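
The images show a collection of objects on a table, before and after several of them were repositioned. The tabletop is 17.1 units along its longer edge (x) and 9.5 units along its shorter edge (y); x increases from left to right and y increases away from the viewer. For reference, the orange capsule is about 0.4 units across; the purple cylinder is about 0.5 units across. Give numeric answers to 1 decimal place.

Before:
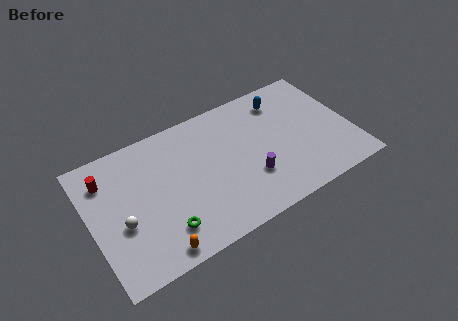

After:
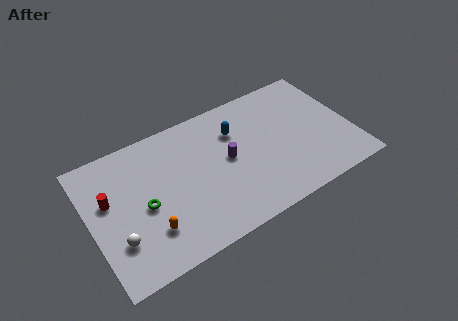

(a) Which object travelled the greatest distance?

the blue capsule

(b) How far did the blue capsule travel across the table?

3.4

The blue capsule was near (13.1, 7.7) before and (9.8, 6.8) after, so it travelled √(3.3² + 0.9²) ≈ 3.4 units.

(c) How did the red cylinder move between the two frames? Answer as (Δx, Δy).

(0.0, -1.5)

From the two frames, the red cylinder sits at roughly (1.3, 7.3) before and (1.3, 5.8) after.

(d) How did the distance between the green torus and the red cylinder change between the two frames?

-3.5

They were about 6.1 units apart before and 2.6 after — 3.5 units closer together.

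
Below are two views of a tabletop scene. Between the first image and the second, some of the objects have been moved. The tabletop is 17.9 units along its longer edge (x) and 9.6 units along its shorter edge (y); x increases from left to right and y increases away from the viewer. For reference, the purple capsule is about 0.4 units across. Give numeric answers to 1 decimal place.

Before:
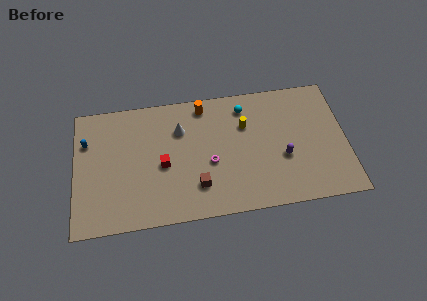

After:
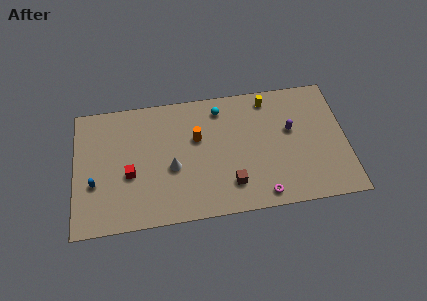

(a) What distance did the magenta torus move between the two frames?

4.4

The magenta torus was near (8.9, 4.0) before and (12.2, 1.1) after, so it travelled √(3.3² + 2.9²) ≈ 4.4 units.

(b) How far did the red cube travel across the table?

2.2

From (5.8, 4.3) to (3.6, 3.9), the red cube covered √(2.2² + 0.4²) ≈ 2.2 units.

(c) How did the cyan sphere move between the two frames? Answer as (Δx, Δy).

(-1.6, 0.1)

From the two frames, the cyan sphere sits at roughly (11.3, 7.9) before and (9.7, 8.0) after.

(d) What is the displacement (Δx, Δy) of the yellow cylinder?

(1.6, 1.8)

The yellow cylinder started near (11.3, 6.5) and ended near (12.9, 8.3).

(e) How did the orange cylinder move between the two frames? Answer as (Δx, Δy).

(-0.5, -2.4)

The orange cylinder was at about (8.6, 8.4) and moved to about (8.1, 6.0).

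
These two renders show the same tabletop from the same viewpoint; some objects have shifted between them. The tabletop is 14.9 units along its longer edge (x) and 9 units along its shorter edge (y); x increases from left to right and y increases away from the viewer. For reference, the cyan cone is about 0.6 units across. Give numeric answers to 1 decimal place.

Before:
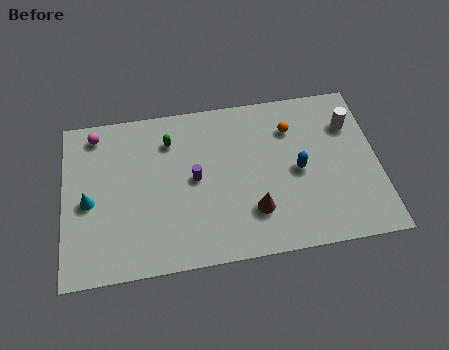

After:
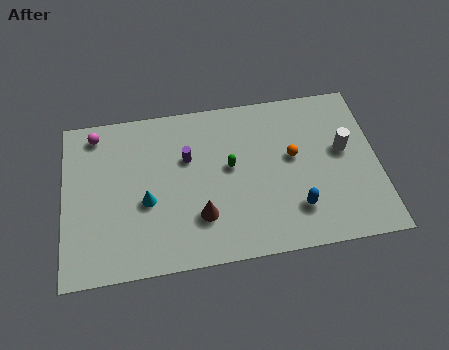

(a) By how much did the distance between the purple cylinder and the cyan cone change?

-2.1

They were about 5.0 units apart before and 2.9 after — 2.1 units closer together.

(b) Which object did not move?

the magenta sphere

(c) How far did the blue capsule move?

2.1

From (11.1, 4.3) to (10.9, 2.2), the blue capsule covered √(0.2² + 2.1²) ≈ 2.1 units.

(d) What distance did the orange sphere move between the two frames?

1.6

The orange sphere was near (10.9, 6.7) before and (10.9, 5.1) after, so it travelled √(0.0² + 1.6²) ≈ 1.6 units.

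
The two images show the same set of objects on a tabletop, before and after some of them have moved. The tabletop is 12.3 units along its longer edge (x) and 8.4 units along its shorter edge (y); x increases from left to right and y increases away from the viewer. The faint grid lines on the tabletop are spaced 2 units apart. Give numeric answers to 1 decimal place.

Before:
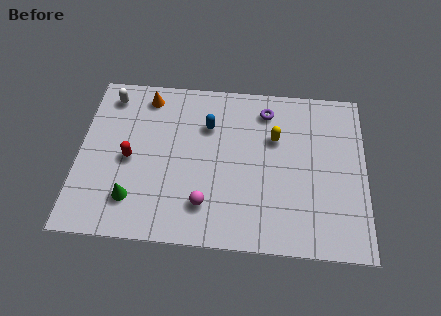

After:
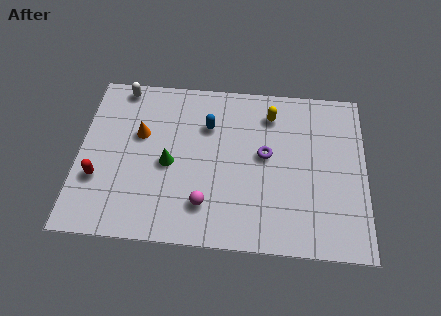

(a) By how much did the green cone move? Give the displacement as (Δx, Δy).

(1.5, 1.9)

The green cone was at about (2.4, 1.9) and moved to about (3.9, 3.8).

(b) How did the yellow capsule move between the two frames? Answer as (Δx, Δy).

(-0.2, 1.2)

The yellow capsule started near (8.4, 5.5) and ended near (8.2, 6.7).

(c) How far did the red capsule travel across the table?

1.7

From (2.2, 3.9) to (0.9, 2.8), the red capsule covered √(1.3² + 1.1²) ≈ 1.7 units.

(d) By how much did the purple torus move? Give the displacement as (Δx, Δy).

(0.0, -2.3)

The purple torus started near (8.0, 6.9) and ended near (8.0, 4.6).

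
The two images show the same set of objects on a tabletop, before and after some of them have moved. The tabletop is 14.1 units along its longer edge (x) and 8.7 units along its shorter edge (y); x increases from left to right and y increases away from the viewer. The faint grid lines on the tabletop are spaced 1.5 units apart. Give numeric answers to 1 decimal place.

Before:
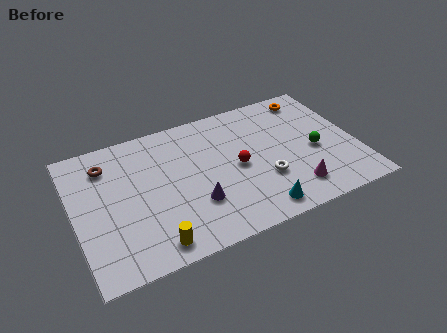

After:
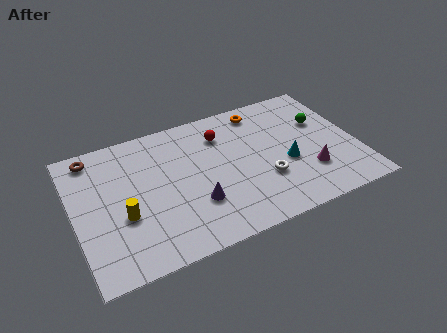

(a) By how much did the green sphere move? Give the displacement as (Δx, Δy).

(0.6, 1.8)

The green sphere started near (12.0, 3.8) and ended near (12.6, 5.6).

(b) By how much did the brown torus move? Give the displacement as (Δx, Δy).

(-0.6, 0.8)

The brown torus started near (1.8, 6.8) and ended near (1.2, 7.6).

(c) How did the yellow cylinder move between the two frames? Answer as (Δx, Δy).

(-1.2, 2.2)

The yellow cylinder was at about (3.5, 1.1) and moved to about (2.3, 3.3).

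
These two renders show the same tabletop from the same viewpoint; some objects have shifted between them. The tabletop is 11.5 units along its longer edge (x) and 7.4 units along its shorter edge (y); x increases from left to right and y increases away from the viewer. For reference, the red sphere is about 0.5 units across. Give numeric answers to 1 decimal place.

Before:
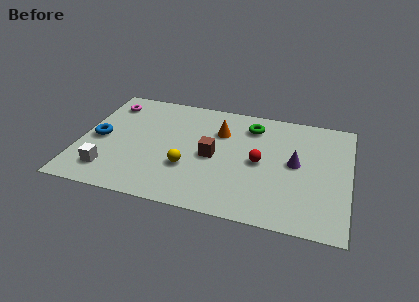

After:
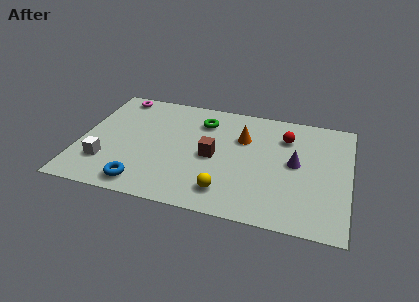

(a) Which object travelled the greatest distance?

the blue torus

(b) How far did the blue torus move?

3.3

The blue torus moved from about (0.8, 3.5) to (2.9, 1.0), a distance of √(2.1² + 2.5²) ≈ 3.3.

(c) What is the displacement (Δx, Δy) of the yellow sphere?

(1.7, -1.1)

The yellow sphere started near (4.7, 2.5) and ended near (6.4, 1.4).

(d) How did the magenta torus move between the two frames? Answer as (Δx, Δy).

(0.3, 0.6)

From the two frames, the magenta torus sits at roughly (1.0, 6.0) before and (1.3, 6.6) after.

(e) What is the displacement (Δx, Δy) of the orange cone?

(1.0, -0.2)

From the two frames, the orange cone sits at roughly (5.9, 5.2) before and (6.9, 5.0) after.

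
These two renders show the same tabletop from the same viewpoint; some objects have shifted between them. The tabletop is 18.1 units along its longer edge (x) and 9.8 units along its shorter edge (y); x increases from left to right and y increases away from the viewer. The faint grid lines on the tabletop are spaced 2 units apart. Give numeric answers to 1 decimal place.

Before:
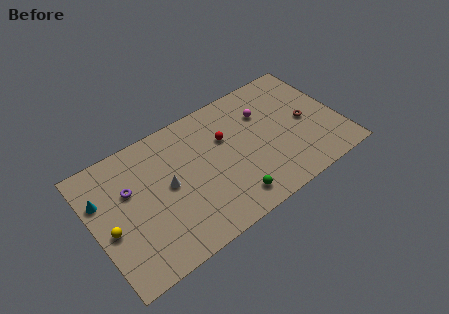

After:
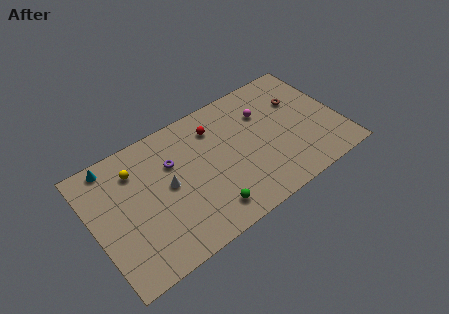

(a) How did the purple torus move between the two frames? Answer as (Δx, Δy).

(3.2, 0.3)

The purple torus started near (2.8, 6.3) and ended near (6.0, 6.6).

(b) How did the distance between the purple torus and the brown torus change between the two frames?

-3.5

The distance was about 13.0 in the first image and 9.5 in the second, so they moved 3.5 units closer together.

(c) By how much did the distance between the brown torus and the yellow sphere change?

-2.6

The distance was about 14.7 in the first image and 12.1 in the second, so they moved 2.6 units closer together.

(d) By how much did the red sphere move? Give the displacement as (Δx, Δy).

(-0.6, 1.2)

From the two frames, the red sphere sits at roughly (9.9, 6.4) before and (9.3, 7.6) after.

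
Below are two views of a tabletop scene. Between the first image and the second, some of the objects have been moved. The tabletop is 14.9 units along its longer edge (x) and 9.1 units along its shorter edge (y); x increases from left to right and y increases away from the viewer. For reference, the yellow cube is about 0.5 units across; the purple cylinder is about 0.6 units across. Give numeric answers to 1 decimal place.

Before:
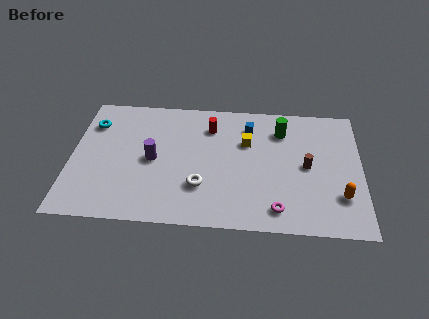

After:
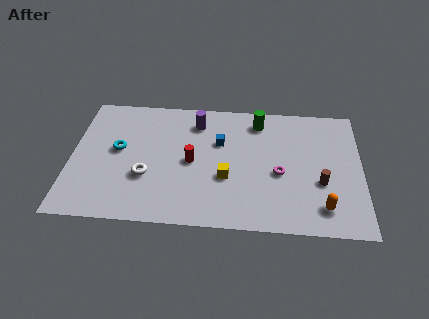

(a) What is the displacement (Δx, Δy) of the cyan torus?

(1.4, -1.8)

From the two frames, the cyan torus sits at roughly (1.0, 6.8) before and (2.4, 5.0) after.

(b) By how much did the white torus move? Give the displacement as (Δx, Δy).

(-2.8, 0.5)

From the two frames, the white torus sits at roughly (6.7, 2.7) before and (3.9, 3.2) after.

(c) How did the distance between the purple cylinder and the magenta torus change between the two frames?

-1.6

The distance was about 7.1 in the first image and 5.5 in the second, so they moved 1.6 units closer together.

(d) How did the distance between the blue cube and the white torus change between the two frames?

-0.5

The distance was about 5.1 in the first image and 4.6 in the second, so they moved 0.5 units closer together.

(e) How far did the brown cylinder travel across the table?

1.3

The brown cylinder was near (12.1, 4.5) before and (12.8, 3.4) after, so it travelled √(0.7² + 1.1²) ≈ 1.3 units.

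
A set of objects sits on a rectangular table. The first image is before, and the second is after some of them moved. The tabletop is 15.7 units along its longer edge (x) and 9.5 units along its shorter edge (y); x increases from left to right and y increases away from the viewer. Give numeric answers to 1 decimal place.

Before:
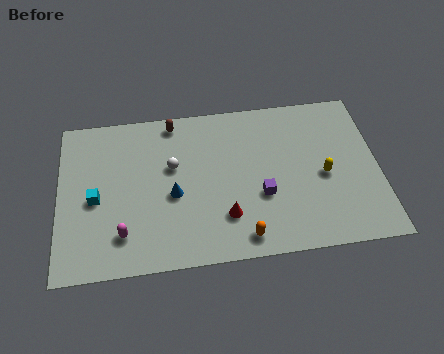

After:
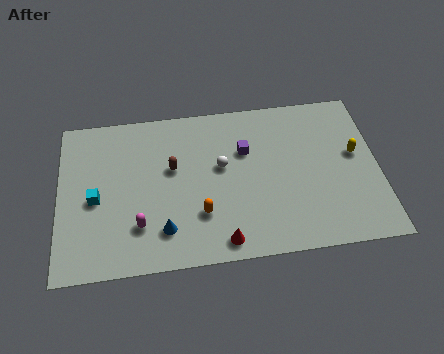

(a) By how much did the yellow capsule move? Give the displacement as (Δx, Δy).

(1.6, 1.1)

The yellow capsule started near (13.0, 4.3) and ended near (14.6, 5.4).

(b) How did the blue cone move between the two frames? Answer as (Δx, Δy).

(-0.5, -2.0)

From the two frames, the blue cone sits at roughly (5.6, 4.1) before and (5.1, 2.1) after.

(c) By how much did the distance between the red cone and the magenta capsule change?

-0.8

They were about 5.0 units apart before and 4.2 after — 0.8 units closer together.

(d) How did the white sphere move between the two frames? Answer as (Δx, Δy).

(2.4, -0.3)

The white sphere started near (5.6, 5.8) and ended near (8.0, 5.5).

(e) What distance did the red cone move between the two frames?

1.4

From (8.1, 2.5) to (7.9, 1.1), the red cone covered √(0.2² + 1.4²) ≈ 1.4 units.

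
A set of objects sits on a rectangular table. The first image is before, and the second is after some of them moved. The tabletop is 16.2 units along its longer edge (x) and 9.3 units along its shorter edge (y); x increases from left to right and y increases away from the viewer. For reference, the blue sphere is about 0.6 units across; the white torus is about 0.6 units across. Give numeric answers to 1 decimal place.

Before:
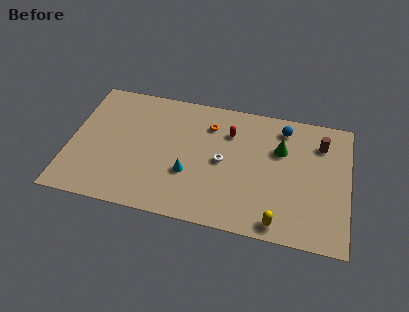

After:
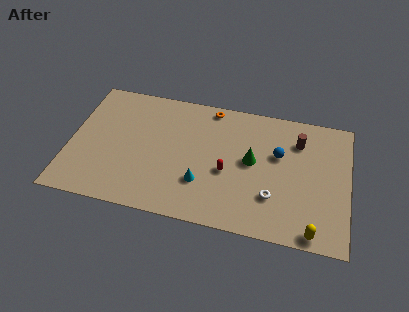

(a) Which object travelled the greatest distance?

the white torus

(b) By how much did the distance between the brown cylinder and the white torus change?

-1.6

The distance was about 6.1 in the first image and 4.5 in the second, so they moved 1.6 units closer together.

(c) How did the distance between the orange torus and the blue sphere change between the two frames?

+0.5

The distance was about 4.4 in the first image and 4.9 in the second, so they moved 0.5 units further apart.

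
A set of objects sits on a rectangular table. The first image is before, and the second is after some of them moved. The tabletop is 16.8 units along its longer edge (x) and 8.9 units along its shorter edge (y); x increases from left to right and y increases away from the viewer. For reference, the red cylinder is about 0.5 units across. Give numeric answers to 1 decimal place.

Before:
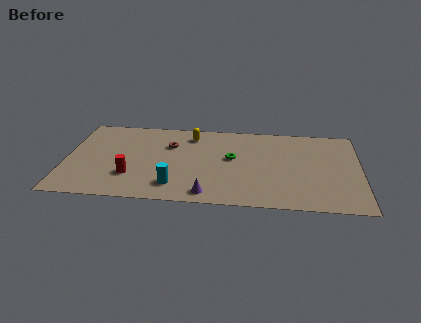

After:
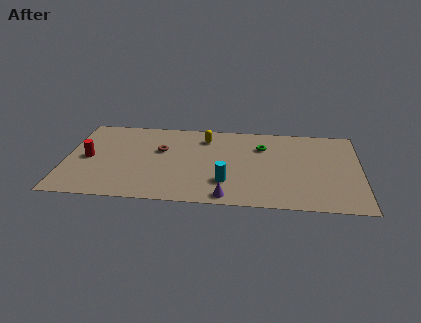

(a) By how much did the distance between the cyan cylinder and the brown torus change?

+0.6

Before: roughly 4.3 units apart; after: 4.9. That's 0.6 units further apart.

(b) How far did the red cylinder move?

3.0

From (3.8, 2.6) to (1.3, 4.3), the red cylinder covered √(2.5² + 1.7²) ≈ 3.0 units.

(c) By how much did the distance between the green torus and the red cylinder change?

+3.9

The distance was about 6.2 in the first image and 10.1 in the second, so they moved 3.9 units further apart.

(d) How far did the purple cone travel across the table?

1.1

The purple cone was near (8.2, 1.1) before and (9.3, 0.9) after, so it travelled √(1.1² + 0.2²) ≈ 1.1 units.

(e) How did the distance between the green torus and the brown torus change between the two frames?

+2.1

Before: roughly 3.8 units apart; after: 5.9. That's 2.1 units further apart.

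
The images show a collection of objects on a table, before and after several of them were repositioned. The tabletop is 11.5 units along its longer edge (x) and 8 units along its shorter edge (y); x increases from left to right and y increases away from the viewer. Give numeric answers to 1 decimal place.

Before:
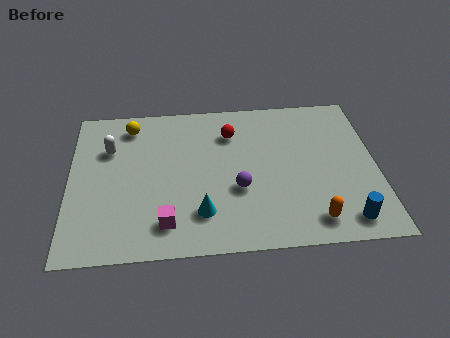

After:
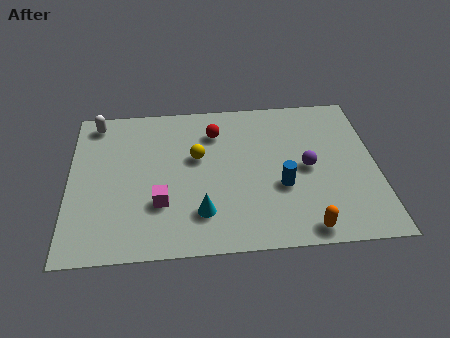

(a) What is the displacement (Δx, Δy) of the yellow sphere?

(2.5, -1.9)

From the two frames, the yellow sphere sits at roughly (2.3, 6.7) before and (4.8, 4.8) after.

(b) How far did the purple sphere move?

2.8

The purple sphere was near (6.3, 3.0) before and (8.9, 3.9) after, so it travelled √(2.6² + 0.9²) ≈ 2.8 units.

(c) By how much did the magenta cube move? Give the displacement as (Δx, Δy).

(-0.2, 1.0)

The magenta cube started near (3.6, 1.5) and ended near (3.4, 2.5).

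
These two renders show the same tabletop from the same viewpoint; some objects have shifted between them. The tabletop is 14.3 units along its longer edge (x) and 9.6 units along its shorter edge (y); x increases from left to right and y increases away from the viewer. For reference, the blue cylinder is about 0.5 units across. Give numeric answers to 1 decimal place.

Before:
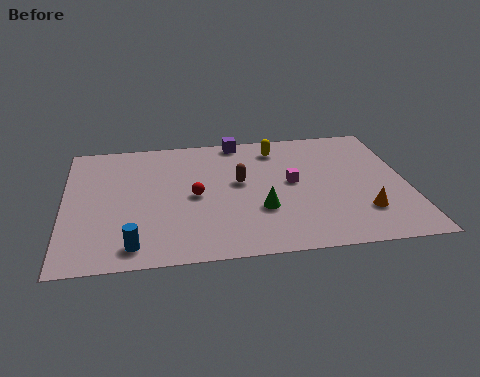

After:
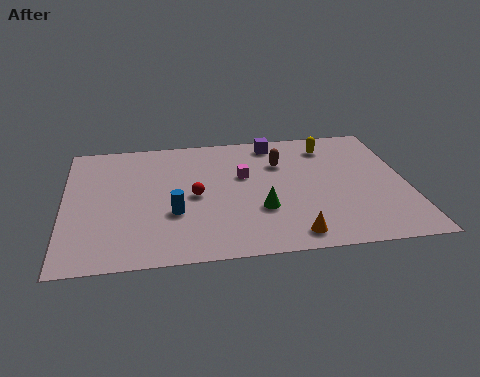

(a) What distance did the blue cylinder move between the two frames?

2.7

The blue cylinder moved from about (2.8, 1.3) to (4.5, 3.4), a distance of √(1.7² + 2.1²) ≈ 2.7.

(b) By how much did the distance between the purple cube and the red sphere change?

+0.5

The distance was about 4.7 in the first image and 5.2 in the second, so they moved 0.5 units further apart.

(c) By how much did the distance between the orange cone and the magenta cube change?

+1.2

The distance was about 3.8 in the first image and 5.0 in the second, so they moved 1.2 units further apart.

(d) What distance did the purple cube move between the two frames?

1.6

The purple cube moved from about (7.4, 8.8) to (8.9, 8.4), a distance of √(1.5² + 0.4²) ≈ 1.6.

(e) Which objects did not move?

the green cone and the red sphere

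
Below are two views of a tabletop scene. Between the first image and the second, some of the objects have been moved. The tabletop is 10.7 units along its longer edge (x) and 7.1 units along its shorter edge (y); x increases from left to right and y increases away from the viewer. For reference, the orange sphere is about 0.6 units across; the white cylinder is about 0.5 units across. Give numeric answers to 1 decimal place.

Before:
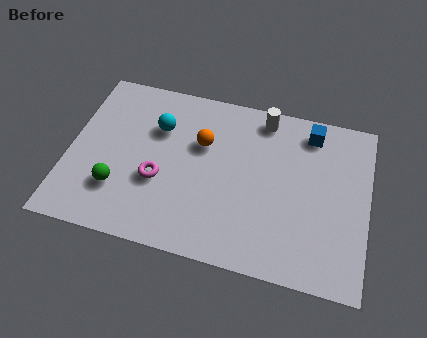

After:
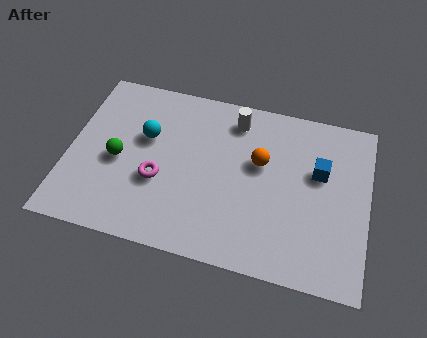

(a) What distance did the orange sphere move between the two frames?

2.1

The orange sphere moved from about (4.7, 4.6) to (6.8, 4.3), a distance of √(2.1² + 0.3²) ≈ 2.1.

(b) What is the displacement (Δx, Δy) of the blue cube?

(0.4, -1.6)

The blue cube was at about (8.5, 6.0) and moved to about (8.9, 4.4).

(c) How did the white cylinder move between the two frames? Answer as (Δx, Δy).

(-1.0, -0.3)

The white cylinder started near (6.8, 6.2) and ended near (5.8, 5.9).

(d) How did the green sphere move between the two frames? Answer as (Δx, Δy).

(-0.1, 1.2)

The green sphere was at about (1.9, 2.0) and moved to about (1.8, 3.2).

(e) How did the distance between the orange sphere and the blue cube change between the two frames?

-1.9

The distance was about 4.0 in the first image and 2.1 in the second, so they moved 1.9 units closer together.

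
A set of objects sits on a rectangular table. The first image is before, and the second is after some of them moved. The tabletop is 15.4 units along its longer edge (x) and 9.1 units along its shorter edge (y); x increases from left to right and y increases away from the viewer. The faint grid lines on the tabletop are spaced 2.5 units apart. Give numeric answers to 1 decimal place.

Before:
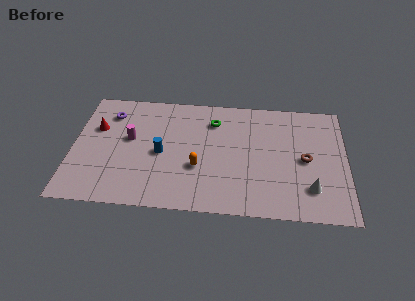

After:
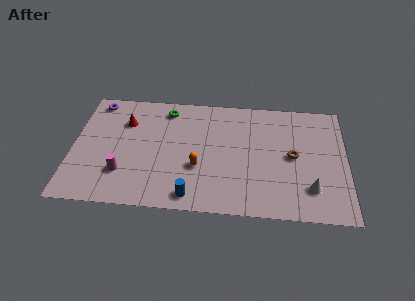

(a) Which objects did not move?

the orange capsule and the white cone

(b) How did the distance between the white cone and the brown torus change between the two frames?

+0.4

Before: roughly 2.2 units apart; after: 2.6. That's 0.4 units further apart.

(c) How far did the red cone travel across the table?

1.7

The red cone was near (1.3, 5.9) before and (2.9, 6.5) after, so it travelled √(1.6² + 0.6²) ≈ 1.7 units.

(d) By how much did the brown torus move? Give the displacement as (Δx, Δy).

(-0.7, 0.2)

The brown torus was at about (13.1, 4.4) and moved to about (12.4, 4.6).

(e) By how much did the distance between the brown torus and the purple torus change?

+0.3

They were about 11.4 units apart before and 11.7 after — 0.3 units further apart.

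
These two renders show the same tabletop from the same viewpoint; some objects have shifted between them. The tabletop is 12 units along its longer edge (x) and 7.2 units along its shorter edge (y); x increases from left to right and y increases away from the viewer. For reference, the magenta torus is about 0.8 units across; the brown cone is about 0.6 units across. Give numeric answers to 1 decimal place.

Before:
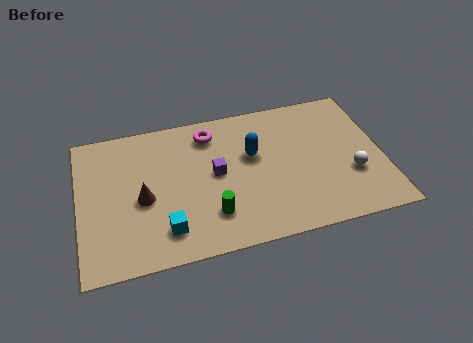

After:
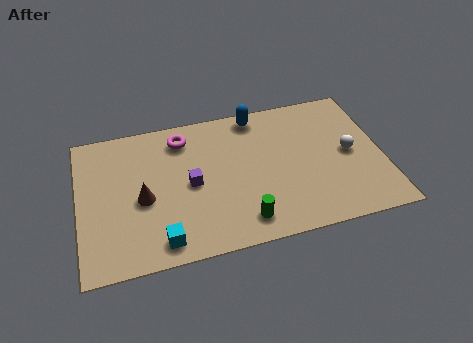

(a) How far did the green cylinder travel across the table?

1.3

The green cylinder was near (5.1, 1.8) before and (6.3, 1.2) after, so it travelled √(1.2² + 0.6²) ≈ 1.3 units.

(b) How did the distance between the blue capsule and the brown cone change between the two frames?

+1.1

The distance was about 4.6 in the first image and 5.7 in the second, so they moved 1.1 units further apart.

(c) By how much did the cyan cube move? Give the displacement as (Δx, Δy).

(-0.2, -0.5)

The cyan cube was at about (3.3, 1.5) and moved to about (3.1, 1.0).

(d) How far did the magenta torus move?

1.1

From (5.3, 5.9) to (4.2, 5.9), the magenta torus covered √(1.1² + 0.0²) ≈ 1.1 units.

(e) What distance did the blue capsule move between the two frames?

2.0

From (6.9, 4.4) to (7.2, 6.4), the blue capsule covered √(0.3² + 2.0²) ≈ 2.0 units.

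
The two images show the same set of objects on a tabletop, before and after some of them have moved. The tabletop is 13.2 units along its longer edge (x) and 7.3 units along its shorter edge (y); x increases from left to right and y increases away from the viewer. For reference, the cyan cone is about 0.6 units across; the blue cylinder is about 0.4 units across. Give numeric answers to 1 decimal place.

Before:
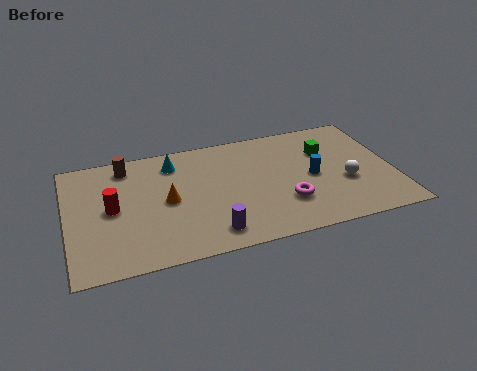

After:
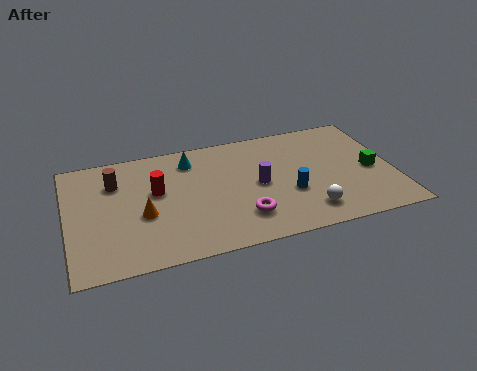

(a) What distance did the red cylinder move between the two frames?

1.9

The red cylinder was near (1.8, 3.7) before and (3.6, 4.3) after, so it travelled √(1.8² + 0.6²) ≈ 1.9 units.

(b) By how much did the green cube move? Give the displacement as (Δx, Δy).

(1.7, -1.7)

From the two frames, the green cube sits at roughly (10.6, 5.0) before and (12.3, 3.3) after.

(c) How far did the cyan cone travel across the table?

0.7

The cyan cone moved from about (4.4, 5.9) to (5.1, 5.9), a distance of √(0.7² + 0.0²) ≈ 0.7.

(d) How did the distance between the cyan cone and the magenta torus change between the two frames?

-1.2

The distance was about 5.7 in the first image and 4.5 in the second, so they moved 1.2 units closer together.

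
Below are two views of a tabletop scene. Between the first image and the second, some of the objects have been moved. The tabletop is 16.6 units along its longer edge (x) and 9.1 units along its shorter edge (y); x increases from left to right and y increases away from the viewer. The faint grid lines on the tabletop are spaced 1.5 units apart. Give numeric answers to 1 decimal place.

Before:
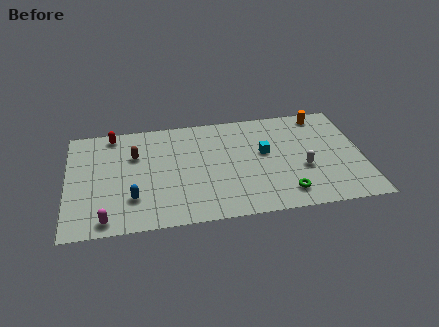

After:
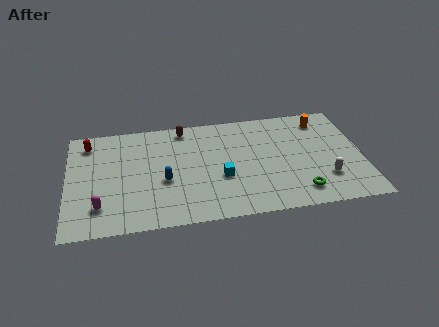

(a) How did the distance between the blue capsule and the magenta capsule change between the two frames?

+1.8

They were about 2.1 units apart before and 3.9 after — 1.8 units further apart.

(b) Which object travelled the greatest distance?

the brown capsule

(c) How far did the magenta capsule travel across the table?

1.1

The magenta capsule was near (2.1, 1.0) before and (1.8, 2.1) after, so it travelled √(0.3² + 1.1²) ≈ 1.1 units.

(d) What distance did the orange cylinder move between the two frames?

0.5

From (14.5, 8.0) to (14.5, 7.5), the orange cylinder covered √(0.0² + 0.5²) ≈ 0.5 units.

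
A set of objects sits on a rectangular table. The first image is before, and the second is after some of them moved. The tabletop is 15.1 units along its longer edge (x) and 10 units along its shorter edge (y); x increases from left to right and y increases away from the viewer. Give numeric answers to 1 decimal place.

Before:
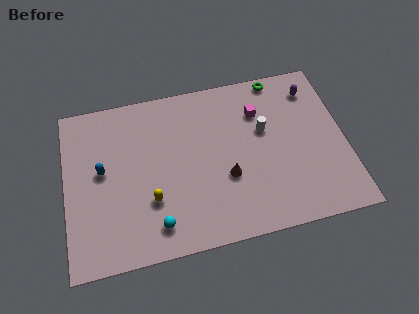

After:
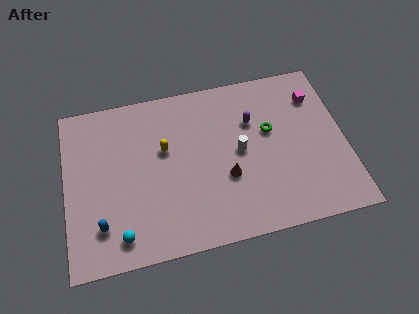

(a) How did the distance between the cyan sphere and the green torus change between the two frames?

-0.9

The distance was about 10.3 in the first image and 9.4 in the second, so they moved 0.9 units closer together.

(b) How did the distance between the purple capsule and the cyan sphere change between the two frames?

-1.9

The distance was about 11.0 in the first image and 9.1 in the second, so they moved 1.9 units closer together.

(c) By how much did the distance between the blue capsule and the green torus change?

-0.5

Before: roughly 10.5 units apart; after: 10.0. That's 0.5 units closer together.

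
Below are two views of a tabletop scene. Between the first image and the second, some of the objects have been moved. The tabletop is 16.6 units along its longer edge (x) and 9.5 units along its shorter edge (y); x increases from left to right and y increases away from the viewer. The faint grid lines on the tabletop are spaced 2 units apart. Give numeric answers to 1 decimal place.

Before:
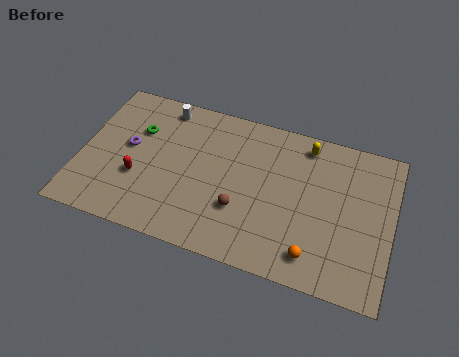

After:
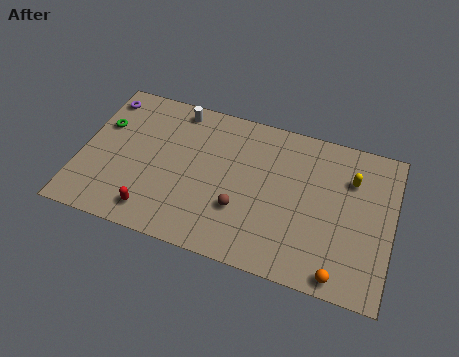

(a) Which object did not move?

the brown sphere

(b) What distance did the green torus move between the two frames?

1.9

The green torus moved from about (2.9, 6.4) to (1.0, 6.2), a distance of √(1.9² + 0.2²) ≈ 1.9.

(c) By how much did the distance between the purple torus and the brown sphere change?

+2.8

They were about 6.5 units apart before and 9.3 after — 2.8 units further apart.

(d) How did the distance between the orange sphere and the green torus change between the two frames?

+3.2

They were about 10.9 units apart before and 14.1 after — 3.2 units further apart.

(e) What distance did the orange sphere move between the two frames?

1.6

The orange sphere moved from about (12.7, 1.6) to (14.1, 0.9), a distance of √(1.4² + 0.7²) ≈ 1.6.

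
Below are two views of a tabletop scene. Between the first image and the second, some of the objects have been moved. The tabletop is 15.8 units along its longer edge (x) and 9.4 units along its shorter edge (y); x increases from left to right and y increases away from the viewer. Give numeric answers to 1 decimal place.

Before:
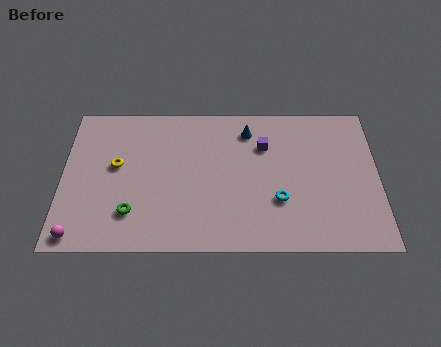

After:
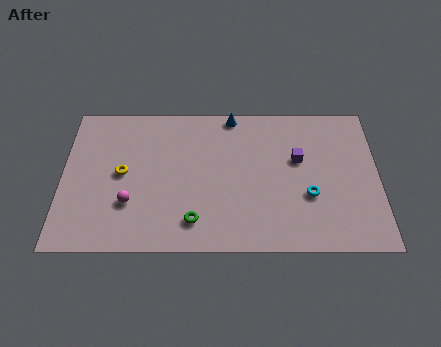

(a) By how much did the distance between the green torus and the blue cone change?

-0.8

Before: roughly 7.9 units apart; after: 7.1. That's 0.8 units closer together.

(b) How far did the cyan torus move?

1.5

The cyan torus was near (10.8, 3.1) before and (12.3, 3.4) after, so it travelled √(1.5² + 0.3²) ≈ 1.5 units.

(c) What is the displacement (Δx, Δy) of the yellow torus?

(0.3, -0.5)

The yellow torus started near (2.7, 5.3) and ended near (3.0, 4.8).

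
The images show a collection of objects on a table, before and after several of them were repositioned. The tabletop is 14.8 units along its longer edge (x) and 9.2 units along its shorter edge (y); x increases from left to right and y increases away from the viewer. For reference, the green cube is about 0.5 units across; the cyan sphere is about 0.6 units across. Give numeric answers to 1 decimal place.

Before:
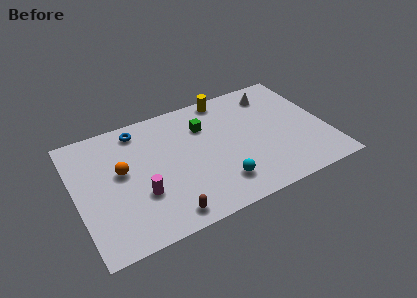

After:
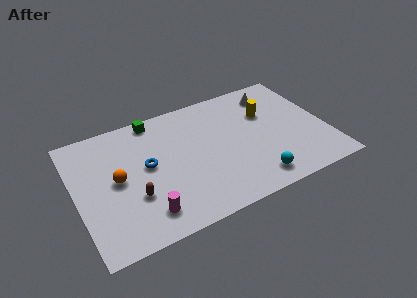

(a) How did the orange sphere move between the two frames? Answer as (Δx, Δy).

(-0.3, -0.5)

From the two frames, the orange sphere sits at roughly (2.7, 5.2) before and (2.4, 4.7) after.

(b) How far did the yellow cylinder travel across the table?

3.1

The yellow cylinder was near (9.3, 8.3) before and (11.5, 6.1) after, so it travelled √(2.2² + 2.2²) ≈ 3.1 units.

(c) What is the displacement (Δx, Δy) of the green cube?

(-2.8, 1.7)

The green cube started near (7.8, 6.6) and ended near (5.0, 8.3).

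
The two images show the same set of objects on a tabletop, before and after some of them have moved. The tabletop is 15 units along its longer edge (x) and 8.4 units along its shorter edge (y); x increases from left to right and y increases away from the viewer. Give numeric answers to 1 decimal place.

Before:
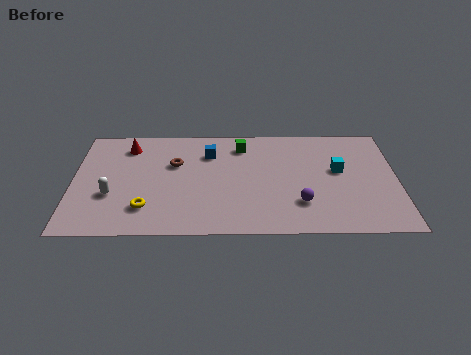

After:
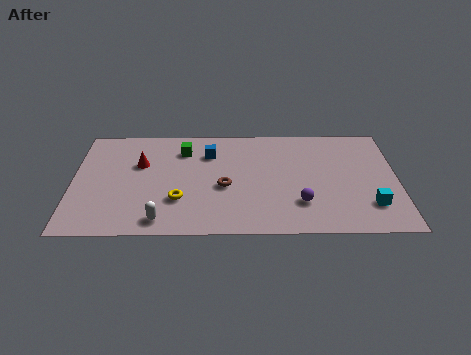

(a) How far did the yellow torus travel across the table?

1.6

From (3.4, 2.0) to (4.9, 2.6), the yellow torus covered √(1.5² + 0.6²) ≈ 1.6 units.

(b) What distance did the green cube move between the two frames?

2.7

The green cube was near (7.8, 6.8) before and (5.1, 6.5) after, so it travelled √(2.7² + 0.3²) ≈ 2.7 units.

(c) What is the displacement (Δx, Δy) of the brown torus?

(2.3, -1.8)

The brown torus started near (4.7, 5.4) and ended near (7.0, 3.6).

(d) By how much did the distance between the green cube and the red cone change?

-3.0

They were about 5.3 units apart before and 2.3 after — 3.0 units closer together.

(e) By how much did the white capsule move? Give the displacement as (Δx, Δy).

(2.3, -1.9)

The white capsule started near (1.8, 3.0) and ended near (4.1, 1.1).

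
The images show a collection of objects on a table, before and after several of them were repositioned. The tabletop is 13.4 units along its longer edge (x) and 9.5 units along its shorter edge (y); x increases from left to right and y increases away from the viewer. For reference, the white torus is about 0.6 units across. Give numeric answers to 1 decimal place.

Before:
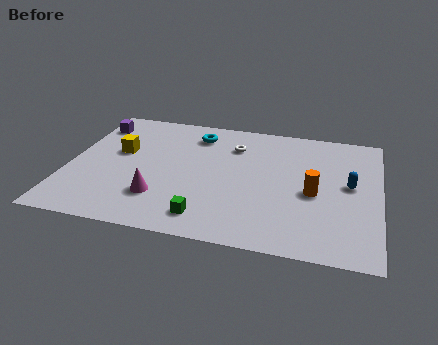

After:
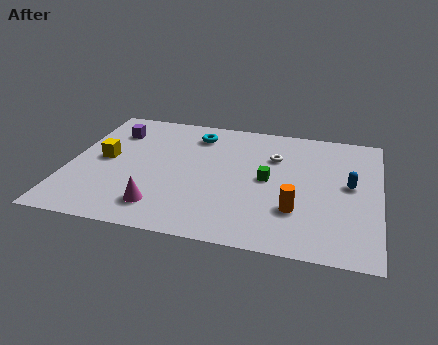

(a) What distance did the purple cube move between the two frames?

1.0

From (0.8, 7.6) to (1.7, 7.2), the purple cube covered √(0.9² + 0.4²) ≈ 1.0 units.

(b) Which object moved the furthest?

the green cube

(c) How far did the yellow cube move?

0.9

From (2.1, 5.6) to (1.5, 4.9), the yellow cube covered √(0.6² + 0.7²) ≈ 0.9 units.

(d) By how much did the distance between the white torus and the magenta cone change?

+1.2

Before: roughly 5.4 units apart; after: 6.6. That's 1.2 units further apart.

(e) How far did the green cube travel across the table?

4.1

The green cube was near (6.2, 1.5) before and (8.6, 4.8) after, so it travelled √(2.4² + 3.3²) ≈ 4.1 units.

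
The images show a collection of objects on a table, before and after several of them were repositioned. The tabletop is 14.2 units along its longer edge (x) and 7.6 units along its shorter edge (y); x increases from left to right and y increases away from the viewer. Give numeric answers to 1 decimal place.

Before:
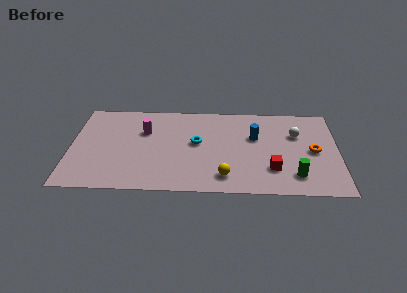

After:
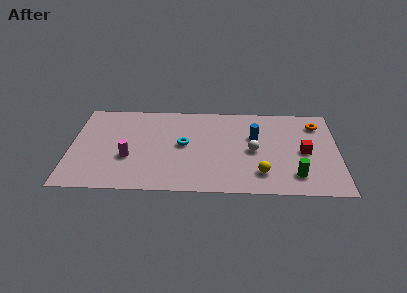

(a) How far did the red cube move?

2.3

From (10.7, 2.1) to (12.4, 3.6), the red cube covered √(1.7² + 1.5²) ≈ 2.3 units.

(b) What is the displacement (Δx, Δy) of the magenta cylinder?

(-0.8, -2.3)

The magenta cylinder was at about (3.9, 5.1) and moved to about (3.1, 2.8).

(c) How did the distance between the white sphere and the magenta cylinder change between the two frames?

-1.5

They were about 8.1 units apart before and 6.6 after — 1.5 units closer together.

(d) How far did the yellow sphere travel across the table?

1.9

The yellow sphere was near (8.2, 1.4) before and (10.1, 1.7) after, so it travelled √(1.9² + 0.3²) ≈ 1.9 units.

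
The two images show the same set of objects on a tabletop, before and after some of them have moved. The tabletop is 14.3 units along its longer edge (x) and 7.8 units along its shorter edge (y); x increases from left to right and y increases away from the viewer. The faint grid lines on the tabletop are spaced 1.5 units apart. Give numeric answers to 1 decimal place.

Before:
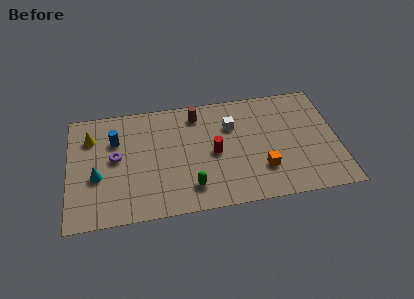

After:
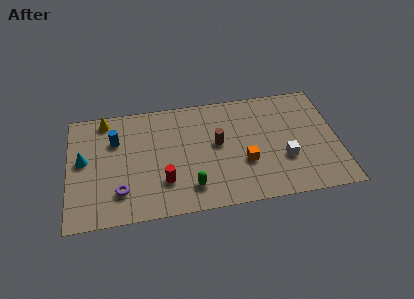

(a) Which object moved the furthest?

the white cube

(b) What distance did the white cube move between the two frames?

3.8

The white cube moved from about (8.7, 5.4) to (11.4, 2.7), a distance of √(2.7² + 2.7²) ≈ 3.8.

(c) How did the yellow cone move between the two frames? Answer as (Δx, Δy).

(0.8, 1.1)

The yellow cone was at about (1.2, 5.8) and moved to about (2.0, 6.9).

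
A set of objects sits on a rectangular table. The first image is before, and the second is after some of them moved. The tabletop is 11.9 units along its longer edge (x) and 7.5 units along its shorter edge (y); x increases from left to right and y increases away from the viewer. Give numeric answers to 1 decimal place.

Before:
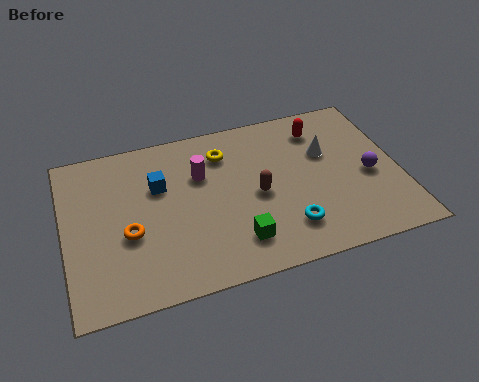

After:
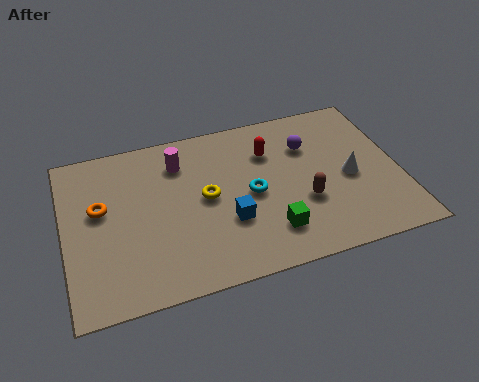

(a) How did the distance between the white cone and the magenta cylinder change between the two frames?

+1.9

They were about 4.5 units apart before and 6.4 after — 1.9 units further apart.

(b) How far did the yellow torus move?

2.1

The yellow torus moved from about (5.8, 5.8) to (5.0, 3.9), a distance of √(0.8² + 1.9²) ≈ 2.1.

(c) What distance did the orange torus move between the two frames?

1.7

From (2.2, 3.0) to (1.3, 4.4), the orange torus covered √(0.9² + 1.4²) ≈ 1.7 units.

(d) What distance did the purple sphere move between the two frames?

2.8

The purple sphere moved from about (10.8, 3.3) to (8.8, 5.3), a distance of √(2.0² + 2.0²) ≈ 2.8.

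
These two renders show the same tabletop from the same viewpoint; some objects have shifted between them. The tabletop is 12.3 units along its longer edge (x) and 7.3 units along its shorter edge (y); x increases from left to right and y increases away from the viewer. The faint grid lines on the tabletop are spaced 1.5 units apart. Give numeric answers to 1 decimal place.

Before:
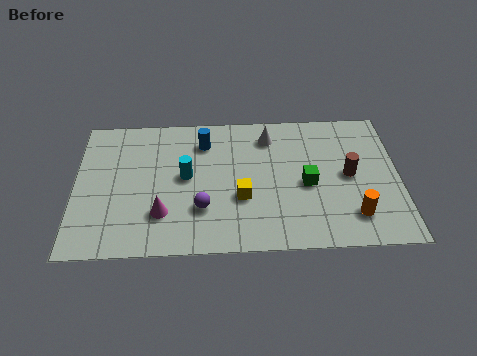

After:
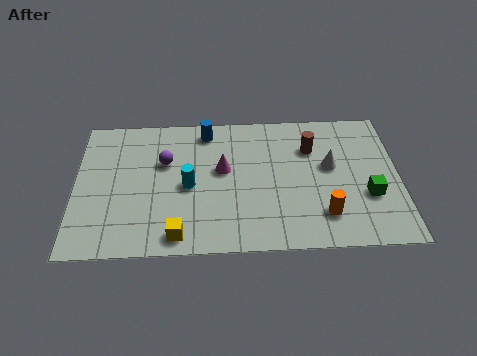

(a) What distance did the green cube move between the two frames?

2.4

The green cube was near (8.8, 3.3) before and (11.1, 2.6) after, so it travelled √(2.3² + 0.7²) ≈ 2.4 units.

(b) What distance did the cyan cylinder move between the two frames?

0.5

From (4.2, 3.9) to (4.3, 3.4), the cyan cylinder covered √(0.1² + 0.5²) ≈ 0.5 units.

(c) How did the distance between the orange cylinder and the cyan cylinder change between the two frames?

-1.3

The distance was about 6.7 in the first image and 5.4 in the second, so they moved 1.3 units closer together.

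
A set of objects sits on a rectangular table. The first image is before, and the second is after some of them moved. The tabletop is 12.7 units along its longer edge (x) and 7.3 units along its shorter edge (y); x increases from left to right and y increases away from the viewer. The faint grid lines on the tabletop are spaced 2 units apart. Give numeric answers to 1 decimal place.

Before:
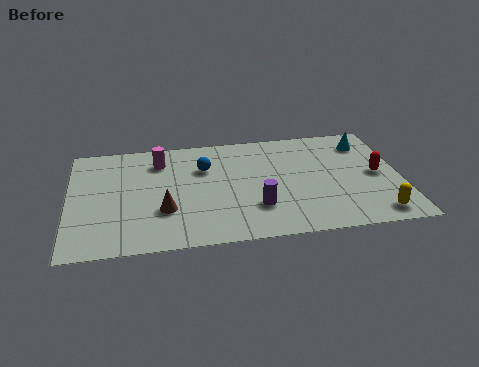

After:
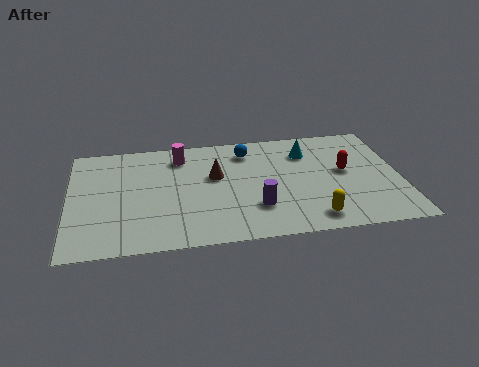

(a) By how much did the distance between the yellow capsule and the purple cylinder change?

-2.3

Before: roughly 4.6 units apart; after: 2.3. That's 2.3 units closer together.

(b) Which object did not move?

the purple cylinder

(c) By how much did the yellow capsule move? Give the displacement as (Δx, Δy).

(-2.4, 0.1)

The yellow capsule was at about (11.6, 1.0) and moved to about (9.2, 1.1).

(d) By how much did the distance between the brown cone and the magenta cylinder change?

-1.3

Before: roughly 3.3 units apart; after: 2.0. That's 1.3 units closer together.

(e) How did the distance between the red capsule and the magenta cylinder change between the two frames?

-2.0

Before: roughly 8.6 units apart; after: 6.6. That's 2.0 units closer together.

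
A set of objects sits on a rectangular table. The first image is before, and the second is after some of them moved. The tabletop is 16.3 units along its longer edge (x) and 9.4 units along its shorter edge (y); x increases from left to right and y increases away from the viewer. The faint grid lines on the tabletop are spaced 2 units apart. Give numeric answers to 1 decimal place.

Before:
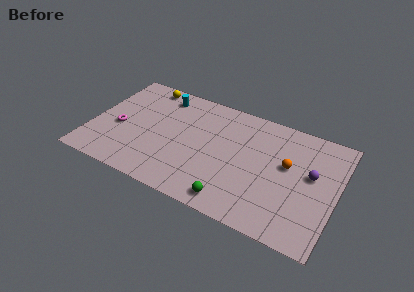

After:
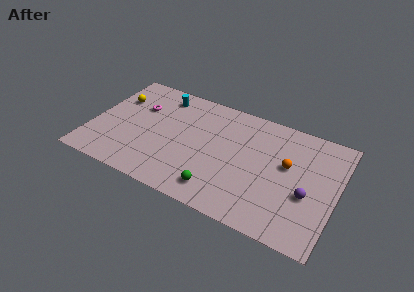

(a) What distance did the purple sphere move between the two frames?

1.7

From (14.6, 5.4) to (14.5, 3.7), the purple sphere covered √(0.1² + 1.7²) ≈ 1.7 units.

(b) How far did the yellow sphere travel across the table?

2.5

The yellow sphere moved from about (3.0, 8.4) to (1.3, 6.5), a distance of √(1.7² + 1.9²) ≈ 2.5.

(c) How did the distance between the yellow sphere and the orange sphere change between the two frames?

+1.3

They were about 10.4 units apart before and 11.7 after — 1.3 units further apart.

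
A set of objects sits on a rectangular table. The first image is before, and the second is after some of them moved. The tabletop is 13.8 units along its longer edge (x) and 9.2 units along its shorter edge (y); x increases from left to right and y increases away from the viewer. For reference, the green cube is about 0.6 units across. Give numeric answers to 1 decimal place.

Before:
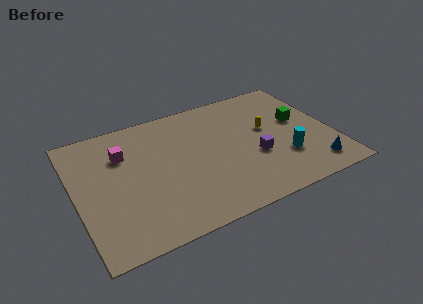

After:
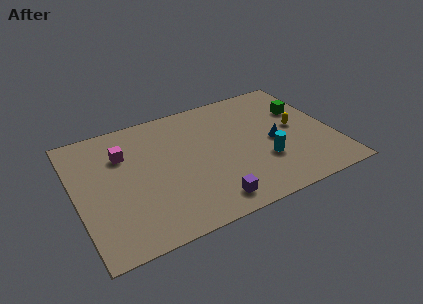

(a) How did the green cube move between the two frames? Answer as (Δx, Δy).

(0.3, 0.8)

The green cube started near (12.2, 5.3) and ended near (12.5, 6.1).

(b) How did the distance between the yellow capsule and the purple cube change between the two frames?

+4.3

Before: roughly 2.0 units apart; after: 6.3. That's 4.3 units further apart.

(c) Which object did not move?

the magenta cube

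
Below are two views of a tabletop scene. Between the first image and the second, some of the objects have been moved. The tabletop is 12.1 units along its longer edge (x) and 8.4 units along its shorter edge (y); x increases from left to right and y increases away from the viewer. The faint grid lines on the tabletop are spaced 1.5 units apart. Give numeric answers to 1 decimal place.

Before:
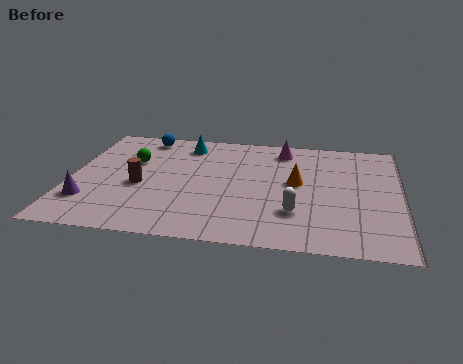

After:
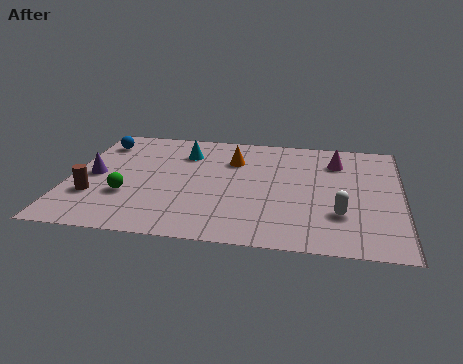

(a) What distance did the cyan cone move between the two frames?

0.7

From (4.1, 7.0) to (4.1, 6.3), the cyan cone covered √(0.0² + 0.7²) ≈ 0.7 units.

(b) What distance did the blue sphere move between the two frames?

1.7

The blue sphere moved from about (2.5, 7.4) to (0.9, 6.7), a distance of √(1.6² + 0.7²) ≈ 1.7.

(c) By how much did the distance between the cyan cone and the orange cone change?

-3.0

They were about 4.8 units apart before and 1.8 after — 3.0 units closer together.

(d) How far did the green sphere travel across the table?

2.6

The green sphere was near (2.2, 5.4) before and (2.2, 2.8) after, so it travelled √(0.0² + 2.6²) ≈ 2.6 units.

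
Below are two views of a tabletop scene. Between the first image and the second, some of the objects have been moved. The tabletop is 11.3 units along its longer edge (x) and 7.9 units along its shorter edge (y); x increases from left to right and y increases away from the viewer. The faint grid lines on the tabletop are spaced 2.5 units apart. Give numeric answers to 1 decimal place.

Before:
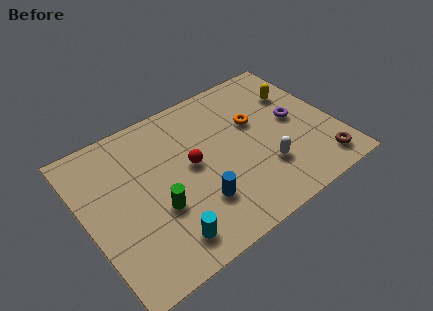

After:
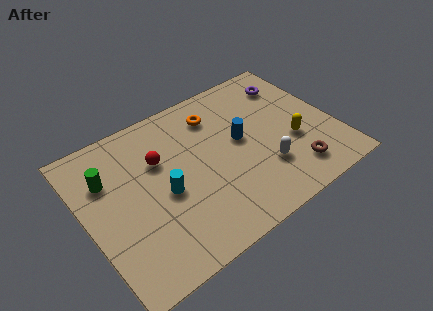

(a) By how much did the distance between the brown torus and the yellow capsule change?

-2.8

They were about 4.3 units apart before and 1.5 after — 2.8 units closer together.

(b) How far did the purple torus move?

2.1

From (9.6, 4.1) to (9.9, 6.2), the purple torus covered √(0.3² + 2.1²) ≈ 2.1 units.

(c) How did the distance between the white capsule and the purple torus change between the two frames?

+1.9

Before: roughly 2.5 units apart; after: 4.4. That's 1.9 units further apart.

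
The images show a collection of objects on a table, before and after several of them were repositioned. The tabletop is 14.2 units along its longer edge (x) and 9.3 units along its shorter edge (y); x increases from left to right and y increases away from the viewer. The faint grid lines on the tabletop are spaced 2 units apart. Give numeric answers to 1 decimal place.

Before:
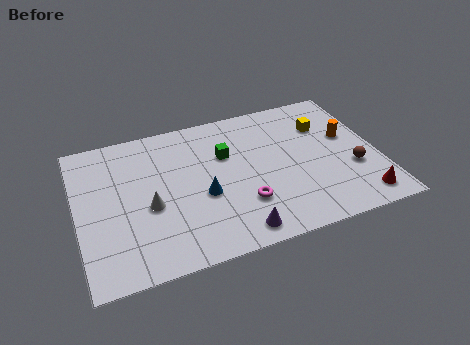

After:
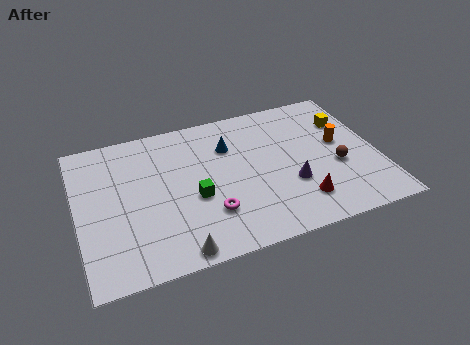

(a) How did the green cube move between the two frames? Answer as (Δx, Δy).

(-1.7, -2.3)

The green cube started near (7.1, 6.1) and ended near (5.4, 3.8).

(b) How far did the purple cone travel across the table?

3.5

The purple cone was near (7.1, 1.1) before and (9.9, 3.2) after, so it travelled √(2.8² + 2.1²) ≈ 3.5 units.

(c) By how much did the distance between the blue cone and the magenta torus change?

+2.1

The distance was about 2.1 in the first image and 4.2 in the second, so they moved 2.1 units further apart.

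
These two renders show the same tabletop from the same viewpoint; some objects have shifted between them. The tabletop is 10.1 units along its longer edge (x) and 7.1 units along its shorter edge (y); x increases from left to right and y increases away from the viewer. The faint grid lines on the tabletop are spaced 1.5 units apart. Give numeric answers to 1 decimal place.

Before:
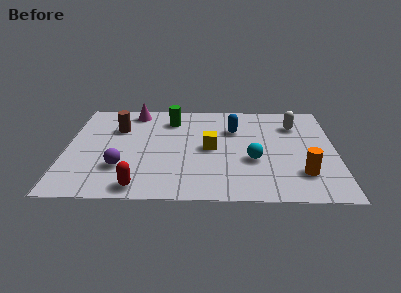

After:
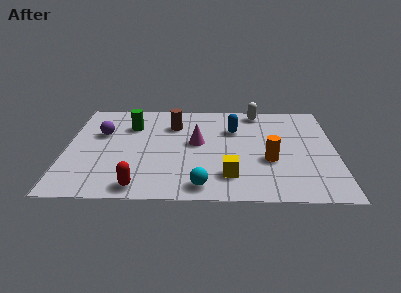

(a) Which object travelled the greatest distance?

the magenta cone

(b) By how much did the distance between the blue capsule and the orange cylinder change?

-1.4

The distance was about 4.0 in the first image and 2.6 in the second, so they moved 1.4 units closer together.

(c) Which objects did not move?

the blue capsule and the red capsule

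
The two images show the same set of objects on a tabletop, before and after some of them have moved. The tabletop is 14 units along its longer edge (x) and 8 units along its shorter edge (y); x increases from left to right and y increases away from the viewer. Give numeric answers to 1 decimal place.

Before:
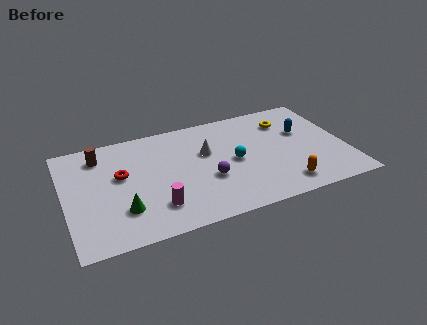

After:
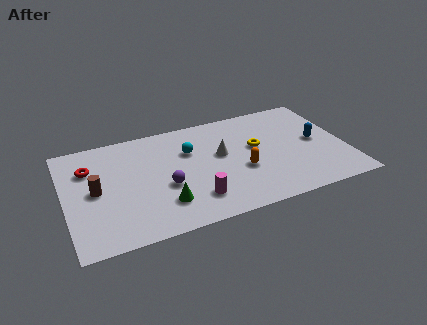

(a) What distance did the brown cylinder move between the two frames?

2.5

From (1.9, 6.5) to (1.5, 4.0), the brown cylinder covered √(0.4² + 2.5²) ≈ 2.5 units.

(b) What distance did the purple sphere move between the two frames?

2.1

The purple sphere moved from about (7.0, 3.0) to (4.9, 3.2), a distance of √(2.1² + 0.2²) ≈ 2.1.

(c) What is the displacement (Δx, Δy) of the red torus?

(-1.5, 1.0)

The red torus was at about (2.8, 4.7) and moved to about (1.3, 5.7).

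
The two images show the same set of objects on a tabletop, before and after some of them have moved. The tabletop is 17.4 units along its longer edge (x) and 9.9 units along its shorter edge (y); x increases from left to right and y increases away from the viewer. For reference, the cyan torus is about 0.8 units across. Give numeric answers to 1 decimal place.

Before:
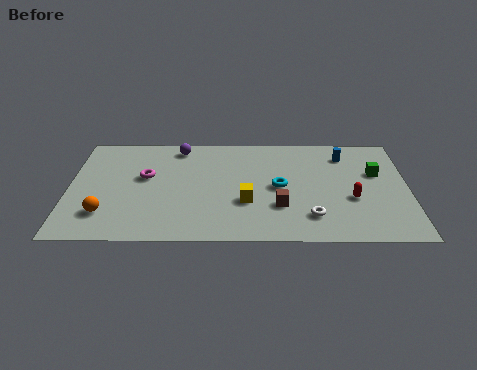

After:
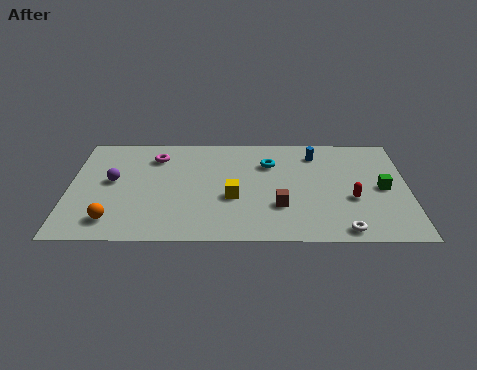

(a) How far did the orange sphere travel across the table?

0.7

The orange sphere was near (1.9, 2.4) before and (2.3, 1.8) after, so it travelled √(0.4² + 0.6²) ≈ 0.7 units.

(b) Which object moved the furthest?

the purple sphere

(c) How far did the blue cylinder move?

1.5

From (14.2, 7.9) to (12.7, 8.0), the blue cylinder covered √(1.5² + 0.1²) ≈ 1.5 units.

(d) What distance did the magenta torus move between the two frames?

2.0

From (3.9, 5.8) to (4.4, 7.7), the magenta torus covered √(0.5² + 1.9²) ≈ 2.0 units.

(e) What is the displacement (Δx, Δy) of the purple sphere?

(-3.4, -3.2)

From the two frames, the purple sphere sits at roughly (5.6, 8.6) before and (2.2, 5.4) after.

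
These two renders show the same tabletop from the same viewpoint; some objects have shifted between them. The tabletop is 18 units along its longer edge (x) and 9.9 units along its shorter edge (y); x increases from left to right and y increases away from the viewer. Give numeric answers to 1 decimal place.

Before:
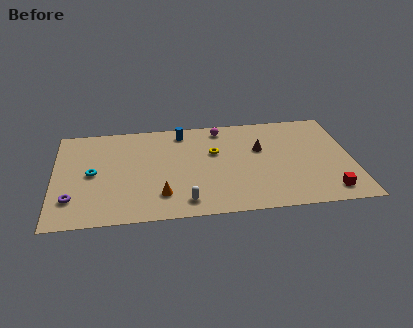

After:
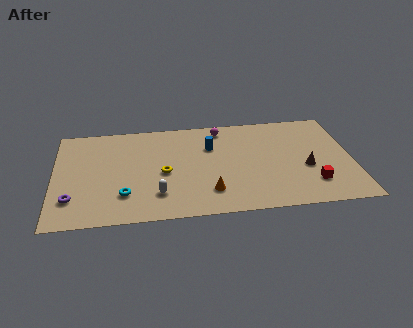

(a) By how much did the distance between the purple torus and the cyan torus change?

+0.4

They were about 2.7 units apart before and 3.1 after — 0.4 units further apart.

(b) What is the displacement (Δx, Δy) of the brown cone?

(2.7, -2.2)

The brown cone started near (12.5, 6.2) and ended near (15.2, 4.0).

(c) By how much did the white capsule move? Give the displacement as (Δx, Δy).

(-1.6, 0.9)

From the two frames, the white capsule sits at roughly (7.8, 1.5) before and (6.2, 2.4) after.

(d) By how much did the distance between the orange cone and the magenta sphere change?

-1.0

They were about 7.4 units apart before and 6.4 after — 1.0 units closer together.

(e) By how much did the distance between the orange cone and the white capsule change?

+1.5

They were about 1.6 units apart before and 3.1 after — 1.5 units further apart.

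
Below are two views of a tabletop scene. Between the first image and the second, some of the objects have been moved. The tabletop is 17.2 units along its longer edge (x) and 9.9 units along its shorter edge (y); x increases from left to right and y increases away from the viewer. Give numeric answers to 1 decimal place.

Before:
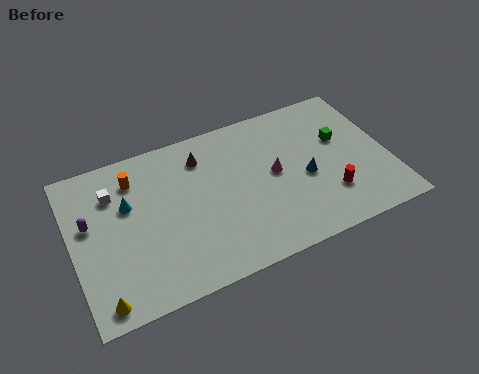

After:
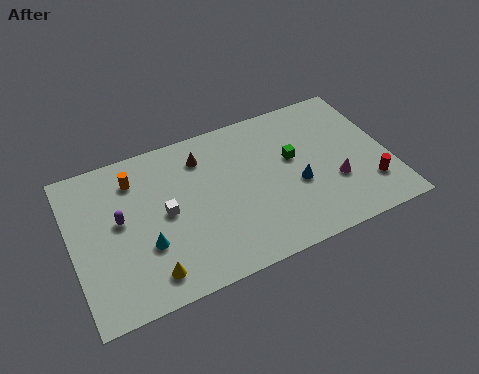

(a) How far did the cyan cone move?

3.0

The cyan cone moved from about (3.1, 6.3) to (3.8, 3.4), a distance of √(0.7² + 2.9²) ≈ 3.0.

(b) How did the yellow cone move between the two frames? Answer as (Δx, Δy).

(2.6, 0.5)

The yellow cone started near (1.2, 1.1) and ended near (3.8, 1.6).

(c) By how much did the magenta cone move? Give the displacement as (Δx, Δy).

(3.1, -1.8)

The magenta cone started near (11.0, 5.2) and ended near (14.1, 3.4).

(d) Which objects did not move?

the brown cone and the orange cylinder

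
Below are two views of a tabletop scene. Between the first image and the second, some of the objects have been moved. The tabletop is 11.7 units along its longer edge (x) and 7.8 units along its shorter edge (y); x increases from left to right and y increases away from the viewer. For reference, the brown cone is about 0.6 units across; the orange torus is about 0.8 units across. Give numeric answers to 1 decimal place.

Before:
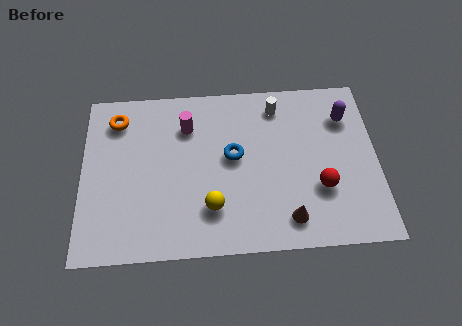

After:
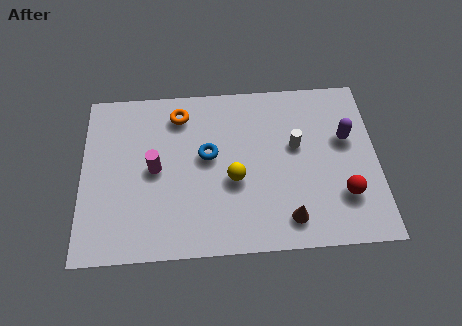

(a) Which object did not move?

the brown cone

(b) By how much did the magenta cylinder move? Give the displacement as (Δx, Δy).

(-1.3, -1.9)

From the two frames, the magenta cylinder sits at roughly (4.2, 5.8) before and (2.9, 3.9) after.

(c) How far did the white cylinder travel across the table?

2.0

From (7.8, 6.5) to (8.5, 4.6), the white cylinder covered √(0.7² + 1.9²) ≈ 2.0 units.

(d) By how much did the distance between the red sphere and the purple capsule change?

-0.8

Before: roughly 3.4 units apart; after: 2.6. That's 0.8 units closer together.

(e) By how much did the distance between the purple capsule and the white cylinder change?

-0.8

They were about 2.8 units apart before and 2.0 after — 0.8 units closer together.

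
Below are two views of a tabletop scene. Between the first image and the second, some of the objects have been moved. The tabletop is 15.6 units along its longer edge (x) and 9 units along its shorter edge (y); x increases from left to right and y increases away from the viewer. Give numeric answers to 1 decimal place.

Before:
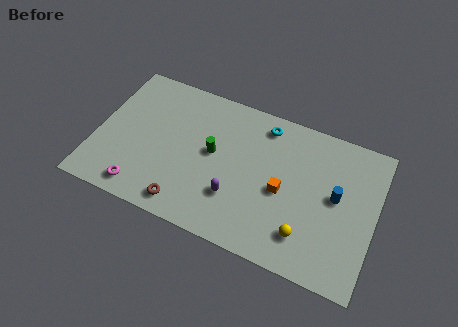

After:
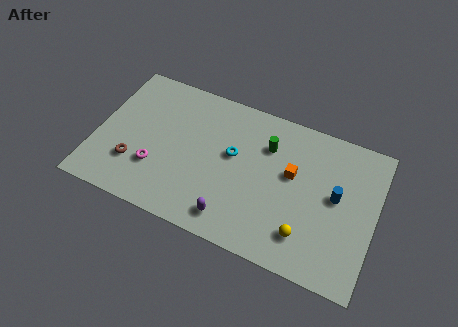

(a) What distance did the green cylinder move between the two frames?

3.3

From (6.5, 4.9) to (9.4, 6.5), the green cylinder covered √(2.9² + 1.6²) ≈ 3.3 units.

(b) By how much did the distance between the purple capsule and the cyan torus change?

-1.3

The distance was about 5.1 in the first image and 3.8 in the second, so they moved 1.3 units closer together.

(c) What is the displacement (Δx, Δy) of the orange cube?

(0.4, 1.2)

The orange cube was at about (10.5, 4.1) and moved to about (10.9, 5.3).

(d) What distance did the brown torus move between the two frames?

3.4

From (5.4, 1.2) to (2.3, 2.6), the brown torus covered √(3.1² + 1.4²) ≈ 3.4 units.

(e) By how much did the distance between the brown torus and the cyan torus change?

-1.6

The distance was about 7.5 in the first image and 5.9 in the second, so they moved 1.6 units closer together.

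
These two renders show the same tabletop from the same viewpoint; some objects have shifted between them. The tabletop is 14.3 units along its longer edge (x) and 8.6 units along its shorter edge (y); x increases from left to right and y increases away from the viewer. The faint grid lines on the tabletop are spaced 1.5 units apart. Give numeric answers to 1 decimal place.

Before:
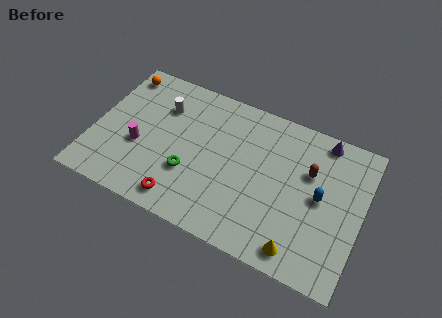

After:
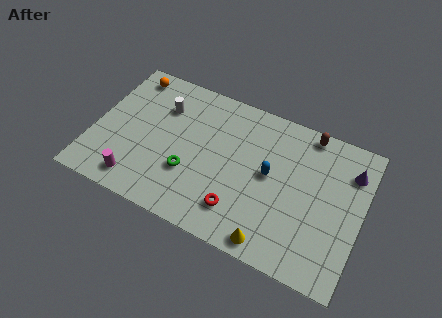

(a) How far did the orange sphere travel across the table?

0.5

The orange sphere moved from about (0.9, 7.4) to (1.4, 7.5), a distance of √(0.5² + 0.1²) ≈ 0.5.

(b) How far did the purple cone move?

2.0

The purple cone moved from about (11.9, 7.7) to (13.5, 6.5), a distance of √(1.6² + 1.2²) ≈ 2.0.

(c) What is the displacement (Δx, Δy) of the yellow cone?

(-1.4, -0.2)

The yellow cone was at about (11.4, 1.1) and moved to about (10.0, 0.9).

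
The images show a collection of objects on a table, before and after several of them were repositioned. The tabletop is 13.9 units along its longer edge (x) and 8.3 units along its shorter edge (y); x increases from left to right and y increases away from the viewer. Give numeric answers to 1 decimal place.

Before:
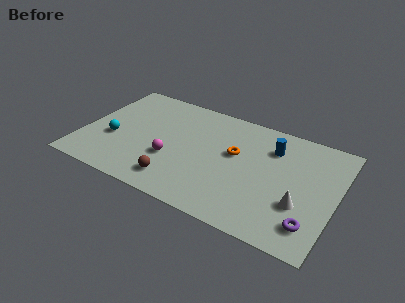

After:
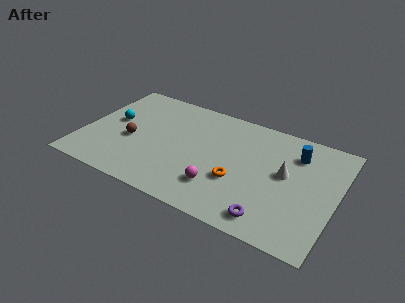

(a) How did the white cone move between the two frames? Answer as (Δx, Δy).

(-1.0, 1.8)

The white cone was at about (12.1, 2.8) and moved to about (11.1, 4.6).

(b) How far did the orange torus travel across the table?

1.9

The orange torus moved from about (8.3, 4.9) to (8.7, 3.0), a distance of √(0.4² + 1.9²) ≈ 1.9.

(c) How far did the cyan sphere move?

1.4

The cyan sphere was near (1.7, 3.2) before and (1.5, 4.6) after, so it travelled √(0.2² + 1.4²) ≈ 1.4 units.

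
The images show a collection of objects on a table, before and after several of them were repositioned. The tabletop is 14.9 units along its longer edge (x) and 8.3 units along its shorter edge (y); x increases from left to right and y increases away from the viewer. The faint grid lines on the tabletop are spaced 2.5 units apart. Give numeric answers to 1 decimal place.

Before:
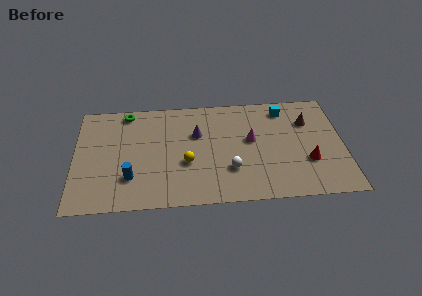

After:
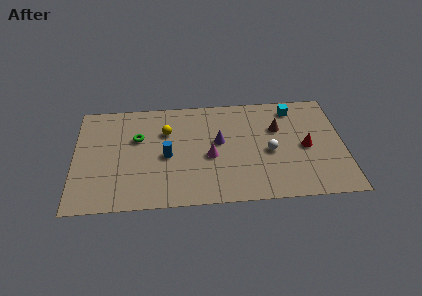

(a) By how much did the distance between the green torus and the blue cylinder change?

-2.9

Before: roughly 5.1 units apart; after: 2.2. That's 2.9 units closer together.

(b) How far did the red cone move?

1.1

The red cone moved from about (12.9, 2.8) to (12.8, 3.9), a distance of √(0.1² + 1.1²) ≈ 1.1.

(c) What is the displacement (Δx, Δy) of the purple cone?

(1.2, -0.7)

The purple cone was at about (6.8, 5.4) and moved to about (8.0, 4.7).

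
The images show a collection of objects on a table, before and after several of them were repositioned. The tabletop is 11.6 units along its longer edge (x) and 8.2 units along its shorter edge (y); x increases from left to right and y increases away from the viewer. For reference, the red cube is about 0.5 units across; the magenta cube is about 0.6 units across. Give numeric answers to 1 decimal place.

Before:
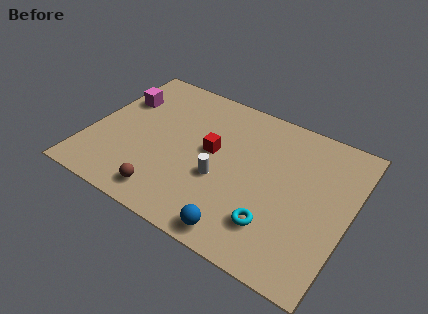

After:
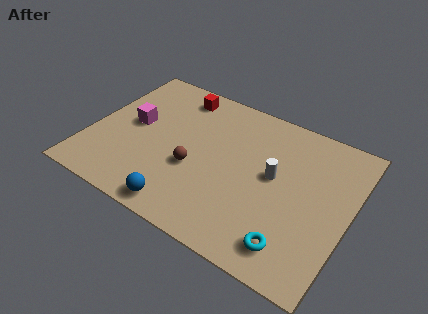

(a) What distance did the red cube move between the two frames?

3.2

The red cube moved from about (5.4, 4.5) to (3.4, 7.0), a distance of √(2.0² + 2.5²) ≈ 3.2.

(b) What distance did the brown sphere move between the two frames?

2.2

The brown sphere moved from about (3.9, 1.2) to (4.8, 3.2), a distance of √(0.9² + 2.0²) ≈ 2.2.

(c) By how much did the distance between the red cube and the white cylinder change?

+4.0

They were about 1.4 units apart before and 5.4 after — 4.0 units further apart.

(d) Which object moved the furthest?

the red cube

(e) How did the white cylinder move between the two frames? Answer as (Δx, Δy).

(2.2, 1.3)

The white cylinder started near (6.0, 3.2) and ended near (8.2, 4.5).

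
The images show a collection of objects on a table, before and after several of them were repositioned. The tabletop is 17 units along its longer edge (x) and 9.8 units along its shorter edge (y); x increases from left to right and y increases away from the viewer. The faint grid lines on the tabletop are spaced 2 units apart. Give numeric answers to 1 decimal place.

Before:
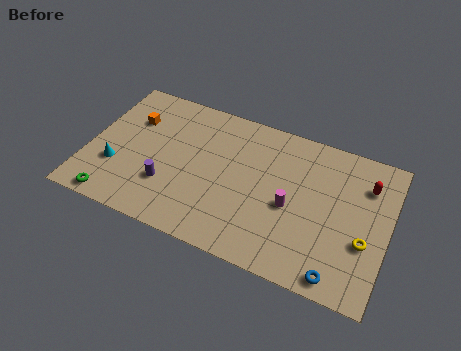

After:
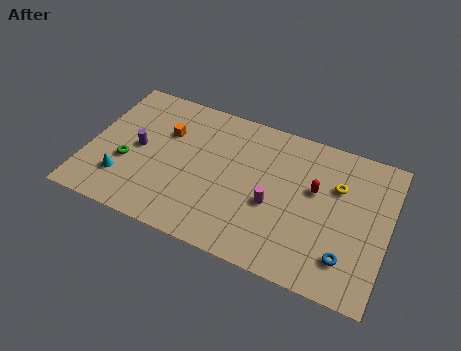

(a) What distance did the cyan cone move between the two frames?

0.9

From (1.7, 3.2) to (2.2, 2.5), the cyan cone covered √(0.5² + 0.7²) ≈ 0.9 units.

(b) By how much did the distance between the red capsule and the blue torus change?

-2.1

Before: roughly 6.4 units apart; after: 4.3. That's 2.1 units closer together.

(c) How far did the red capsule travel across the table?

3.1

The red capsule was near (15.6, 7.3) before and (12.8, 5.9) after, so it travelled √(2.8² + 1.4²) ≈ 3.1 units.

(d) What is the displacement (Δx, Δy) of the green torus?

(0.4, 2.8)

From the two frames, the green torus sits at roughly (1.9, 0.9) before and (2.3, 3.7) after.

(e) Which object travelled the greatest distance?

the yellow torus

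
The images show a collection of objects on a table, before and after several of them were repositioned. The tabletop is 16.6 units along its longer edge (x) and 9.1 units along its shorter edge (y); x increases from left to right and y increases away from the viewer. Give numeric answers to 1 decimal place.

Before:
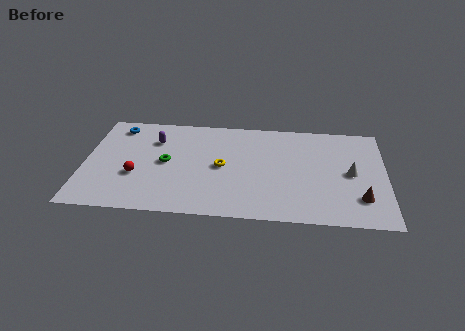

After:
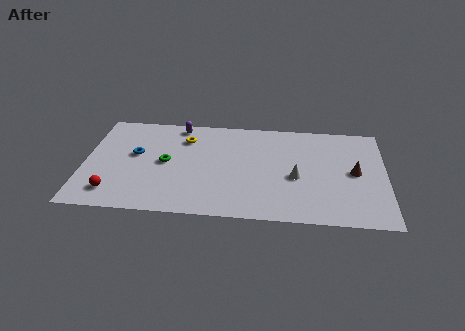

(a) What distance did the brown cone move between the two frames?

2.3

The brown cone moved from about (15.2, 2.3) to (14.9, 4.6), a distance of √(0.3² + 2.3²) ≈ 2.3.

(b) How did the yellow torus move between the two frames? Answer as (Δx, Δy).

(-2.1, 2.4)

From the two frames, the yellow torus sits at roughly (7.6, 4.5) before and (5.5, 6.9) after.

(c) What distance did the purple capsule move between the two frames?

2.0

The purple capsule was near (3.8, 6.6) before and (5.1, 8.1) after, so it travelled √(1.3² + 1.5²) ≈ 2.0 units.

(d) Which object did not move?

the green torus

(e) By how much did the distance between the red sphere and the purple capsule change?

+3.8

The distance was about 3.4 in the first image and 7.2 in the second, so they moved 3.8 units further apart.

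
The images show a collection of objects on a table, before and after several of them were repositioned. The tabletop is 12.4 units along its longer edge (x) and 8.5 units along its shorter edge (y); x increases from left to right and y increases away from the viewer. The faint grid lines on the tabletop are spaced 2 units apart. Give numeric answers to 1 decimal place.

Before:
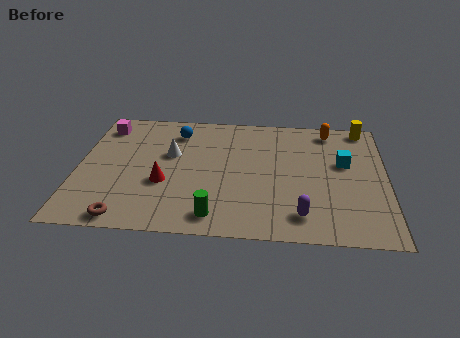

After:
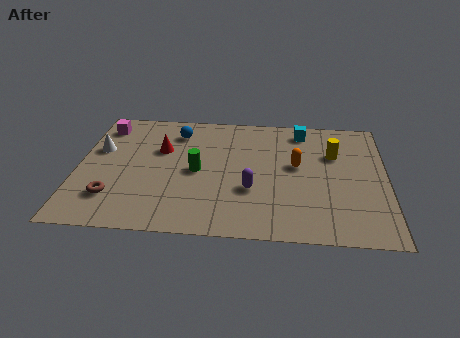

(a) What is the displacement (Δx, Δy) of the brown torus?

(-0.6, 1.3)

The brown torus started near (2.1, 0.8) and ended near (1.5, 2.1).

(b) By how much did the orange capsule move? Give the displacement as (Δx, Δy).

(-1.3, -2.6)

The orange capsule was at about (10.1, 7.4) and moved to about (8.8, 4.8).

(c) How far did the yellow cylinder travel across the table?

2.3

The yellow cylinder moved from about (11.5, 7.7) to (10.3, 5.7), a distance of √(1.2² + 2.0²) ≈ 2.3.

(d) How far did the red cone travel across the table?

2.3

From (3.5, 3.2) to (3.3, 5.5), the red cone covered √(0.2² + 2.3²) ≈ 2.3 units.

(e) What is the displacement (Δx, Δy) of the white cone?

(-2.9, 0.1)

The white cone started near (3.7, 5.2) and ended near (0.8, 5.3).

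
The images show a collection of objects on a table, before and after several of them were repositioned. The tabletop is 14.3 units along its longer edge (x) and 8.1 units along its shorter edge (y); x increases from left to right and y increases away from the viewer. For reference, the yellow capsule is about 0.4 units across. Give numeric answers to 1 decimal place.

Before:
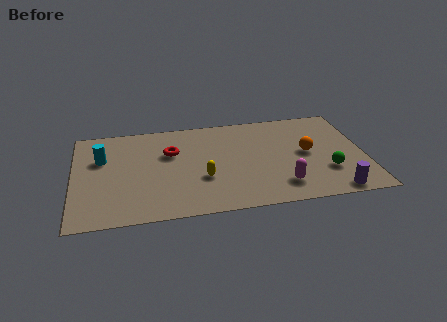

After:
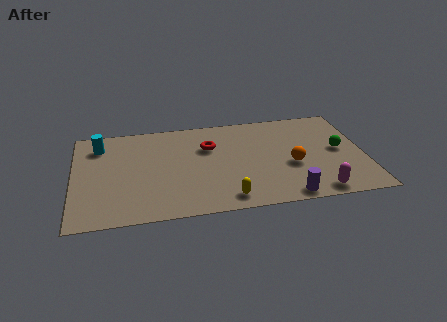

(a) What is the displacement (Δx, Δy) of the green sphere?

(0.7, 1.7)

From the two frames, the green sphere sits at roughly (12.4, 2.5) before and (13.1, 4.2) after.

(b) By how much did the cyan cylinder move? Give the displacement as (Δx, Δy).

(-0.1, 1.1)

The cyan cylinder was at about (1.4, 5.3) and moved to about (1.3, 6.4).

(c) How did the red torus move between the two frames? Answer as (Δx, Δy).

(1.9, 0.2)

The red torus started near (4.8, 5.3) and ended near (6.7, 5.5).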